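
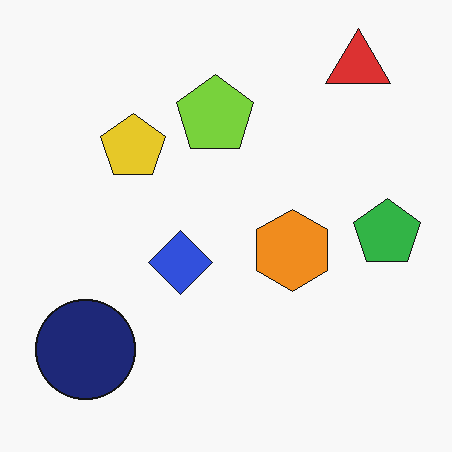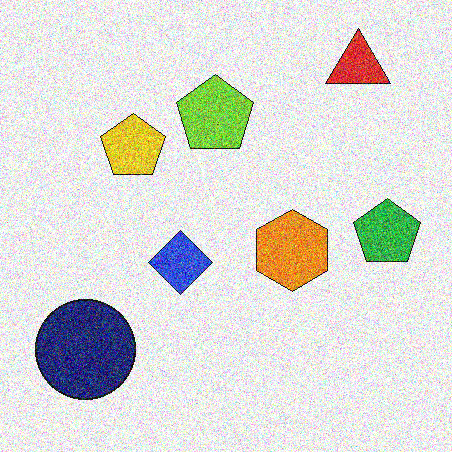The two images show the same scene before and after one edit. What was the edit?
The transformation is: degraded with strong gaussian noise.

Random speckle covers the whole image, including the flat background.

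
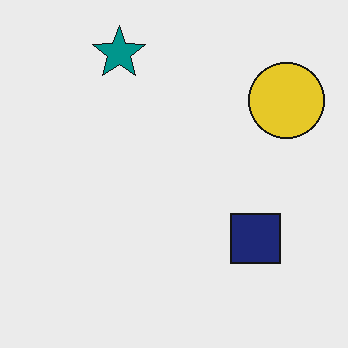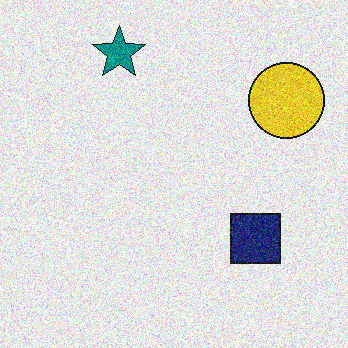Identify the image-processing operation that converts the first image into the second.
The transformation is: degraded with a thick layer of grain.

Random speckle covers the whole image, including the flat background.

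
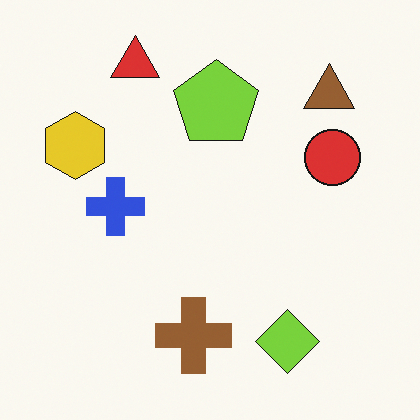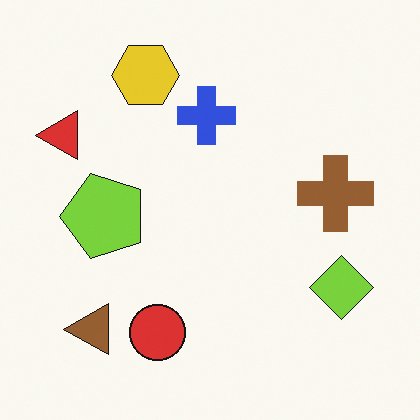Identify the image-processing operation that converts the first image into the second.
The transformation is: transposed (reflected across the top-left ↔ bottom-right diagonal).

Shapes have swapped their row and column positions — what was in the top-right is now in the bottom-left — a diagonal reflection.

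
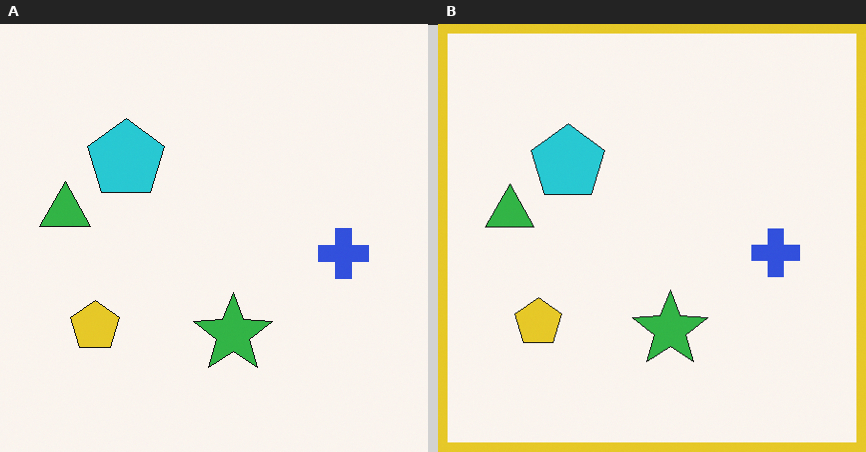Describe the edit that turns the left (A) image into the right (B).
Framed with a yellow border.

A solid yellow frame runs around the edge of the right (B) image, with the content slightly shrunk inside it.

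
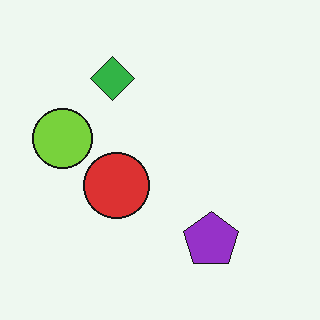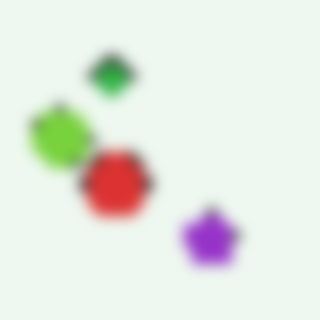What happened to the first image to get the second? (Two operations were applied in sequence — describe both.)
The image was pixelated into visible square blocks, then heavily blurred.

Shapes are reduced to large square blocks; fine edges and outlines are lost — a downscale-then-upscale (mosaic) effect. Shape edges and outlines are uniformly softened across the whole image.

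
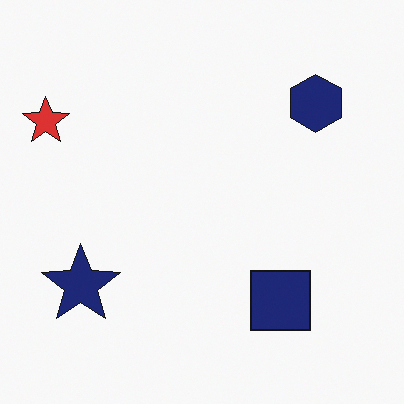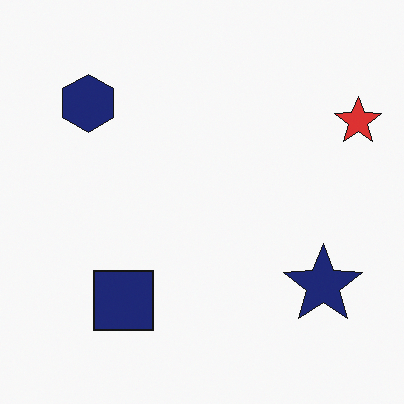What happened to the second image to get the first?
The transformation is: flipped horizontally (left ↔ right).

The red star is in the top-right of the second image and the top-left of the first — shapes on opposite sides of the vertical midline have swapped in a mirror flip.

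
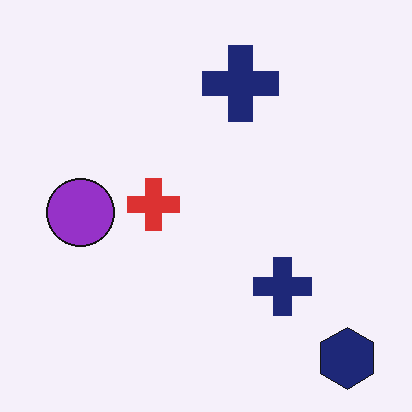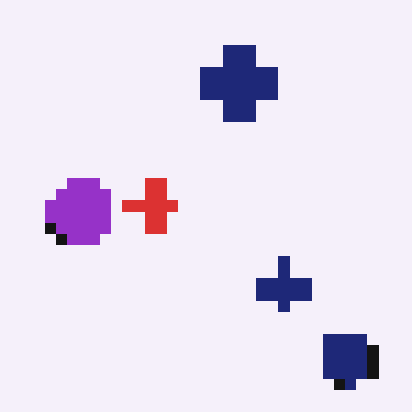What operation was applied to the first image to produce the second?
Coarsely pixelated.

Shapes are reduced to large square blocks; fine edges and outlines are lost — a downscale-then-upscale (mosaic) effect.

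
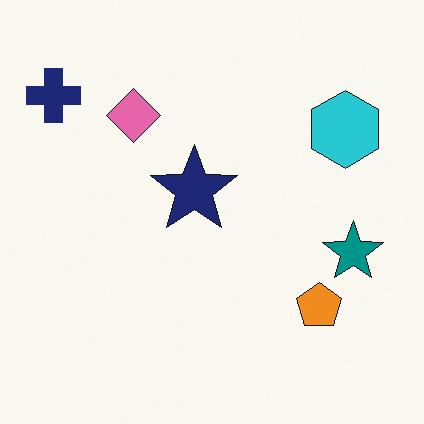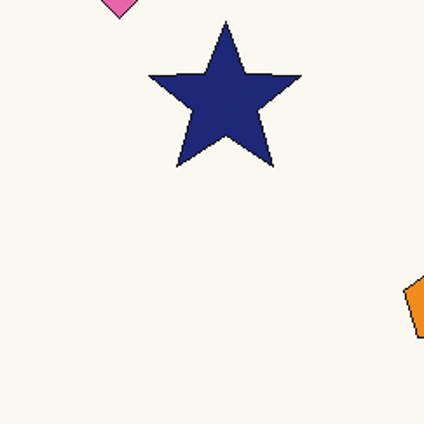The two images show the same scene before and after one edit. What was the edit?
This is the original image cropped to a noticeably smaller region and rescaled.

The visible shapes are larger and the field of view is narrower; shapes near the original edges may be partly or wholly outside the frame — a crop-and-rescale.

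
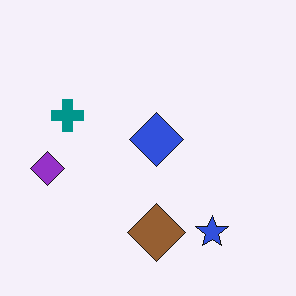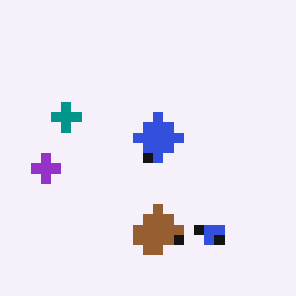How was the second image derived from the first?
It was coarsely pixelated.

Shapes are reduced to large square blocks; fine edges and outlines are lost — a downscale-then-upscale (mosaic) effect.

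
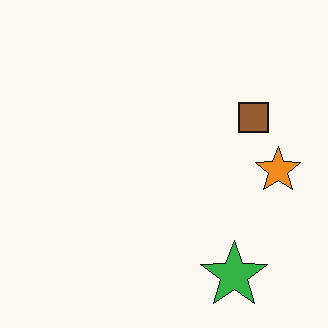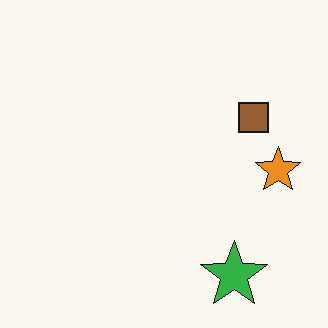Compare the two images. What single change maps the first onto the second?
The image was JPEG-compressed with visible artifacts.

Blocky 8×8 compression artifacts appear around shape edges and the flat background shows ringing — characteristic JPEG degradation.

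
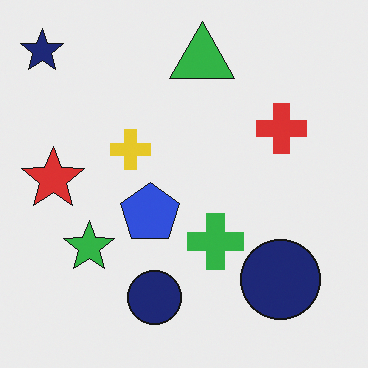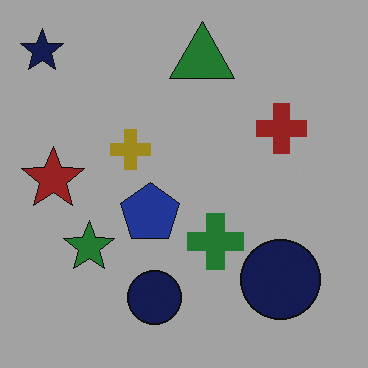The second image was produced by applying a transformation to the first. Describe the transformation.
The transformation is: darkened a lot.

Every pixel — background and shapes alike — is uniformly darkened.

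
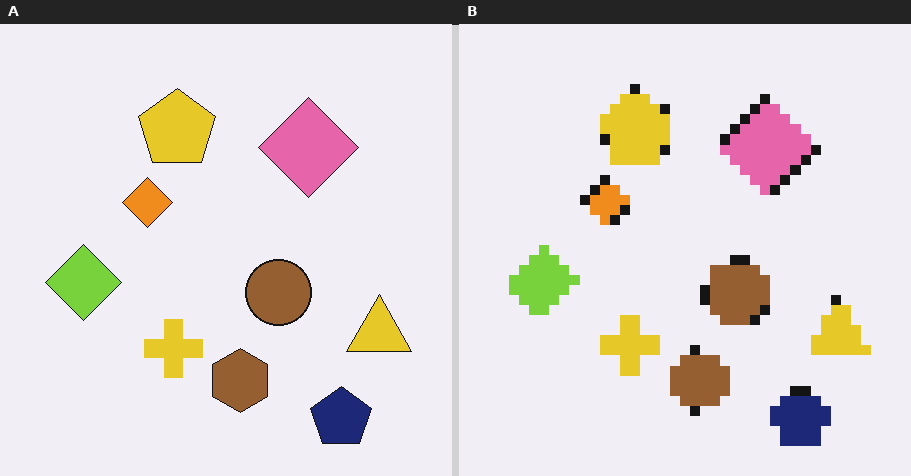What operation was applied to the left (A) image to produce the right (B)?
Coarsely pixelated.

Shapes are reduced to large square blocks; fine edges and outlines are lost — a downscale-then-upscale (mosaic) effect.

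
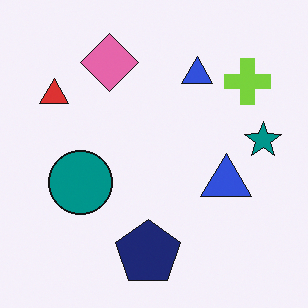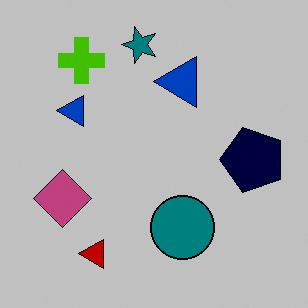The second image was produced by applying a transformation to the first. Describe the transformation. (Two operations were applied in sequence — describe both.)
The transformation is: aggressively posterized, then rotated 90° counter-clockwise.

Each flat color has snapped to a coarser quantized level — most visibly, the near-white background has dropped to a flat grey. The lime cross sits in the top-right of the first image and the top-left of the second — consistent with a whole-image 90° counter-clockwise rotation.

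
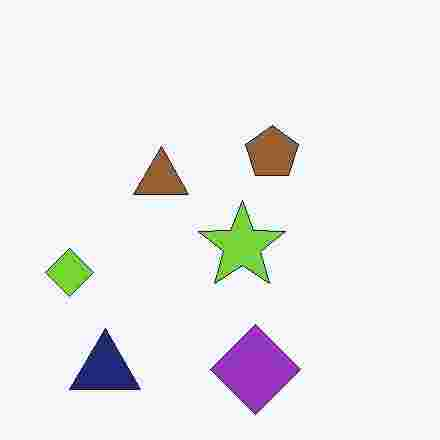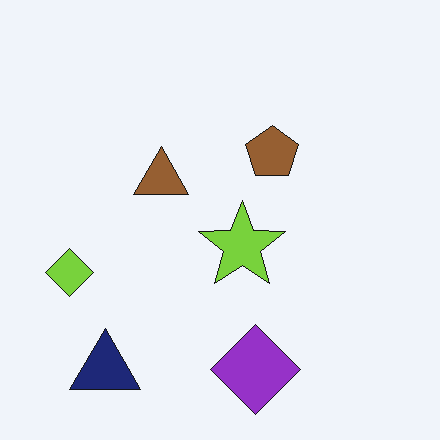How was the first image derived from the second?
The image was heavily JPEG-compressed with obvious blocking artifacts.

Blocky 8×8 compression artifacts appear around shape edges and the flat background shows ringing — characteristic JPEG degradation.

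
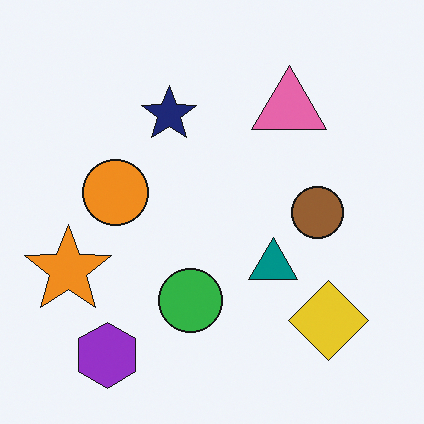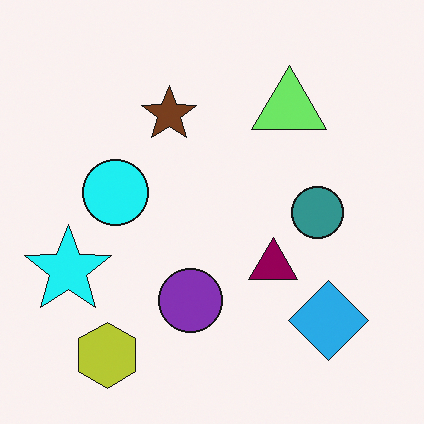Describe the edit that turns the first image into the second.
The image was hue-shifted by a moderate amount.

Every shape's color has rotated by the same amount around the hue wheel — a uniform hue shift.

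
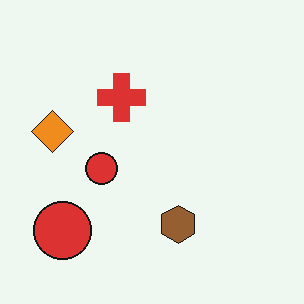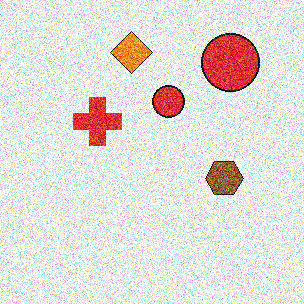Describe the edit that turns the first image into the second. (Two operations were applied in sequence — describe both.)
It was transposed (reflected across the top-left ↔ bottom-right diagonal), then degraded with a thick layer of grain.

Shapes have swapped their row and column positions — what was in the top-right is now in the bottom-left — a diagonal reflection. Random speckle covers the whole image, including the flat background.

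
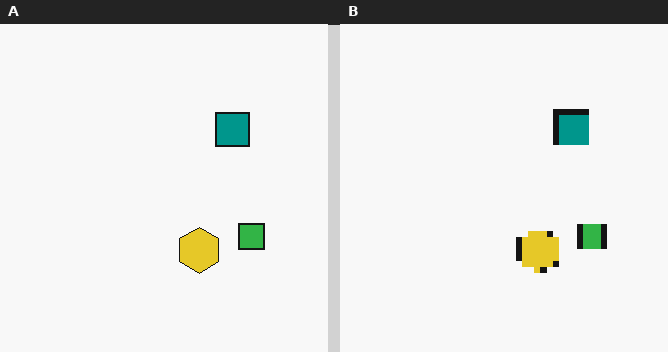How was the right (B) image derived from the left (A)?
The transformation is: moderately pixelated.

Shapes are reduced to large square blocks; fine edges and outlines are lost — a downscale-then-upscale (mosaic) effect.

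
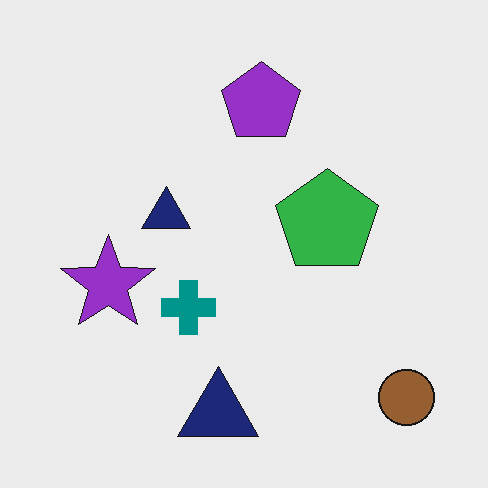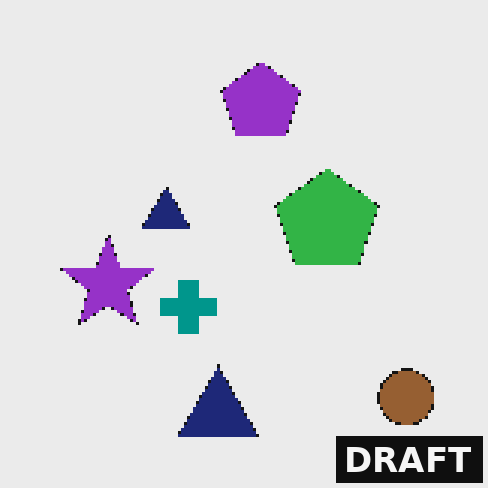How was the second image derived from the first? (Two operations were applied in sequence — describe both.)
The image was mildly pixelated, then watermarked with the text "DRAFT" in the lower-right corner.

Shapes are reduced to large square blocks; fine edges and outlines are lost — a downscale-then-upscale (mosaic) effect. A dark label reading "DRAFT" appears in the lower-right corner.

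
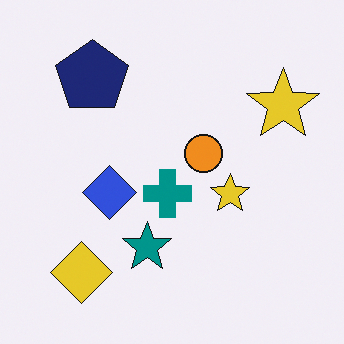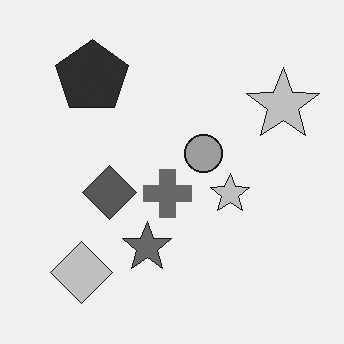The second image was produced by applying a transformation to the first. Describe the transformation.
This is the original image converted to grayscale.

All color is removed — every shape is now a shade of grey.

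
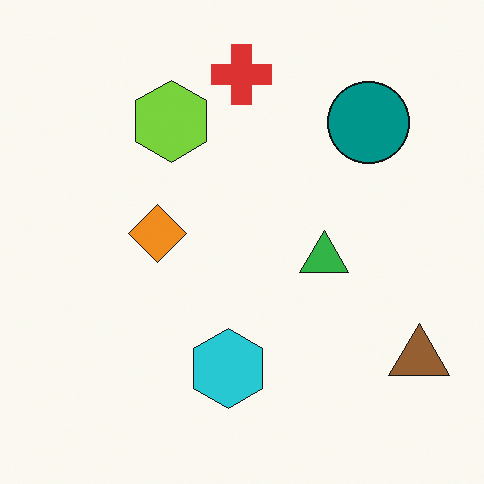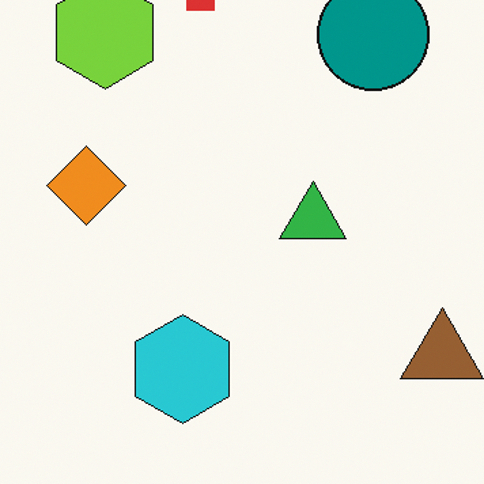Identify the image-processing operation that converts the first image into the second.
The second image is the first cropped slightly and scaled back up.

The visible shapes are larger and the field of view is narrower; shapes near the original edges may be partly or wholly outside the frame — a crop-and-rescale.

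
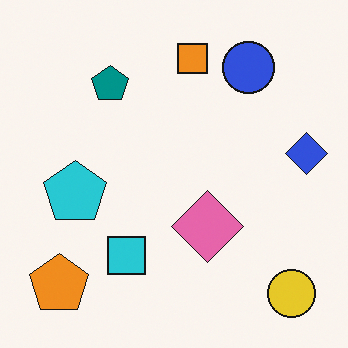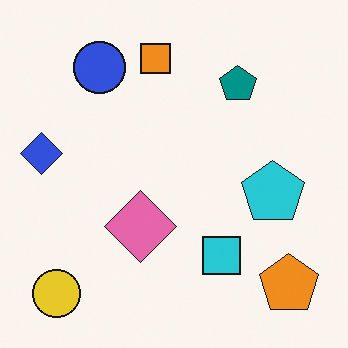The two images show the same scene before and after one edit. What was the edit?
This is the original image flipped horizontally (left ↔ right).

The blue diamond is in the right of the first image and the left of the second — shapes on opposite sides of the vertical midline have swapped in a mirror flip.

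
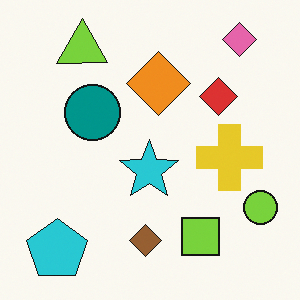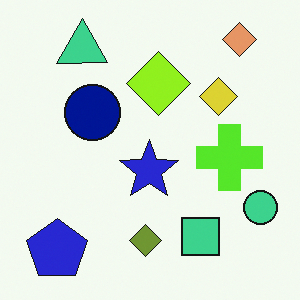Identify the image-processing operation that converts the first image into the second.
It was hue-shifted by a small amount.

Every shape's color has rotated by the same amount around the hue wheel — a uniform hue shift.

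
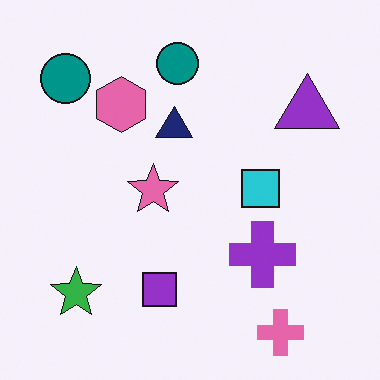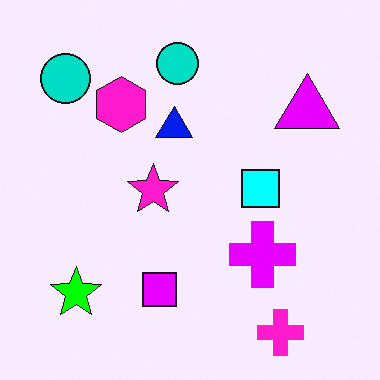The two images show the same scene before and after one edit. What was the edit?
This is the original image made much more vivid (saturation change).

All colors are more vivid — a global saturation change.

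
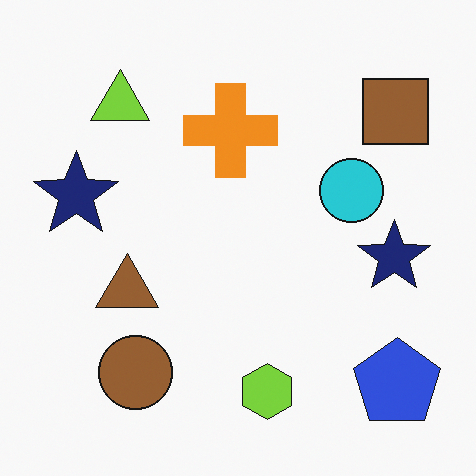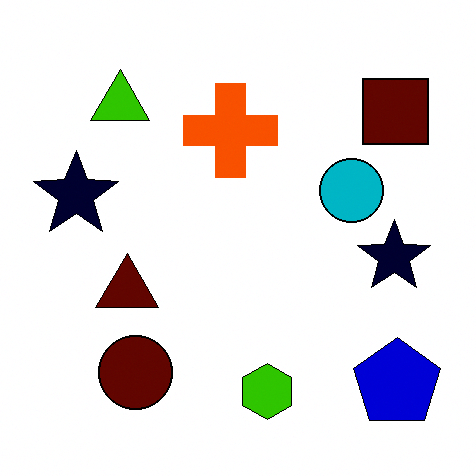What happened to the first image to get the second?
This is the original image given much higher contrast.

Tones are pushed away from mid-grey across the whole image — a global contrast change.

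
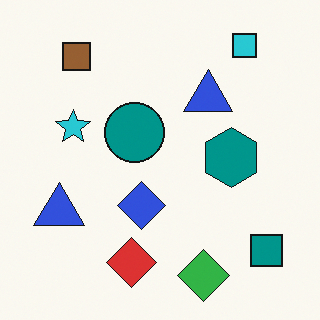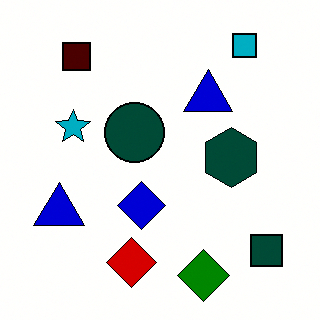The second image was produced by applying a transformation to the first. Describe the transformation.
The second image is the first boosted in contrast.

Tones are pushed away from mid-grey across the whole image — a global contrast change.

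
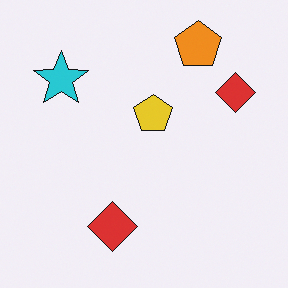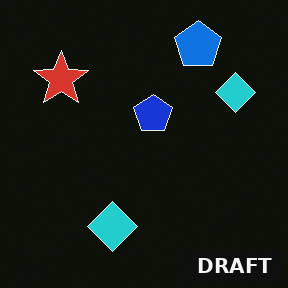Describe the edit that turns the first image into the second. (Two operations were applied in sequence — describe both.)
The second image is the first color-inverted (negative), then watermarked with the text "DRAFT" in the lower-right corner.

The light background has become dark and every shape's color is its complement — a photographic negative. A dark label reading "DRAFT" appears in the lower-right corner.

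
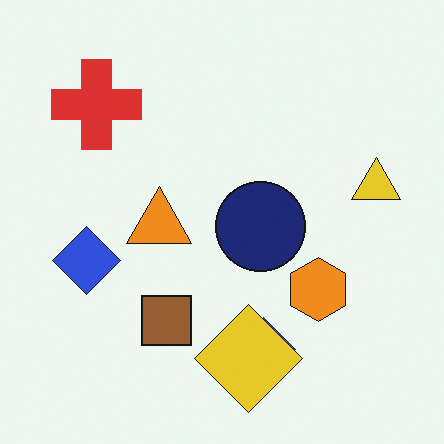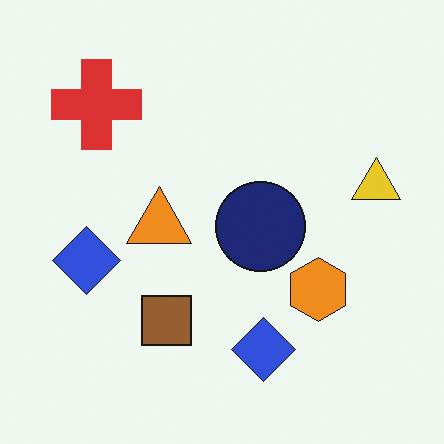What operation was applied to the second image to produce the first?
This is the original image overlaid with an additional yellow diamond.

A yellow diamond appears in the first image that is absent from the second.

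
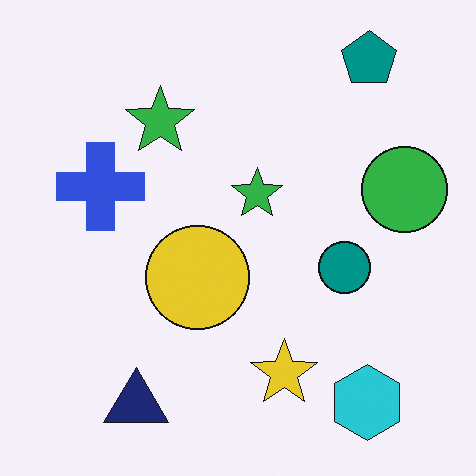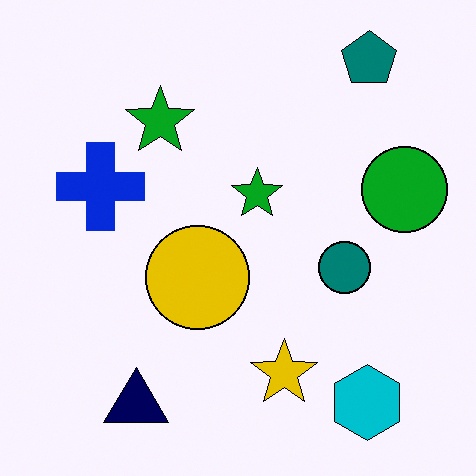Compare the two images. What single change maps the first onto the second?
This is the original image given slightly increased contrast.

Tones are pushed away from mid-grey across the whole image — a global contrast change.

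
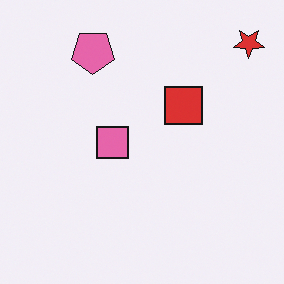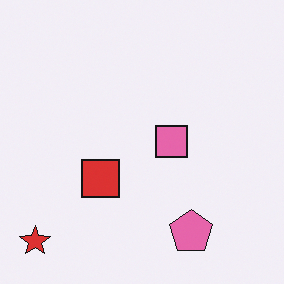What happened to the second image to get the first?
The image was rotated 180°.

The red star sits in the bottom-left of the second image and the top-right of the first — consistent with a whole-image 180° rotation.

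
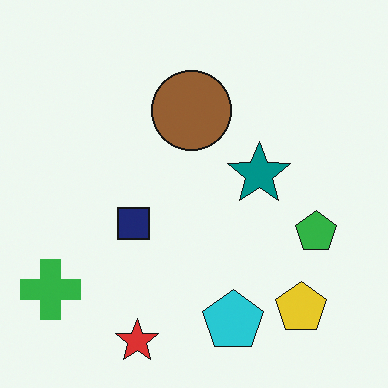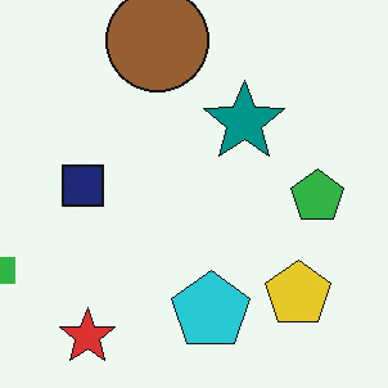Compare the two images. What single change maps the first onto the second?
Cropped slightly and scaled back up.

The visible shapes are larger and the field of view is narrower; shapes near the original edges may be partly or wholly outside the frame — a crop-and-rescale.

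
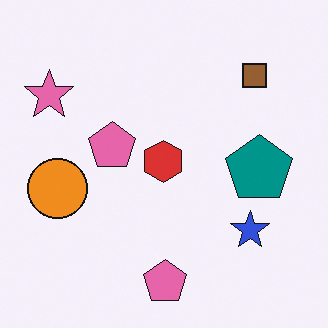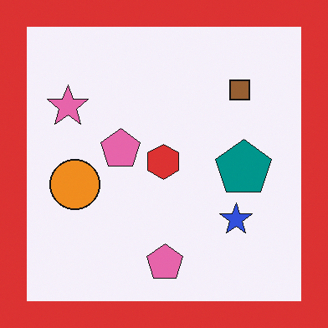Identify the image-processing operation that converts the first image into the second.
The image was framed with a red border.

A solid red frame runs around the edge of the second image, with the content slightly shrunk inside it.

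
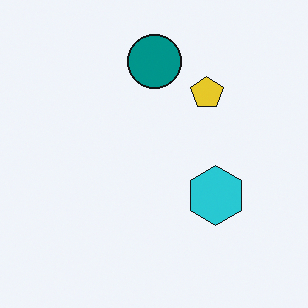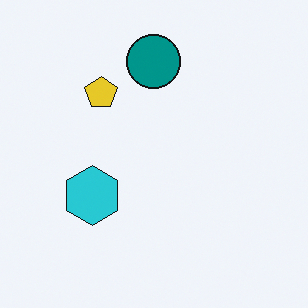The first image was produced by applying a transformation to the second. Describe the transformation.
This is the original image flipped horizontally (left ↔ right).

The cyan hexagon is in the left of the second image and the right of the first — shapes on opposite sides of the vertical midline have swapped in a mirror flip.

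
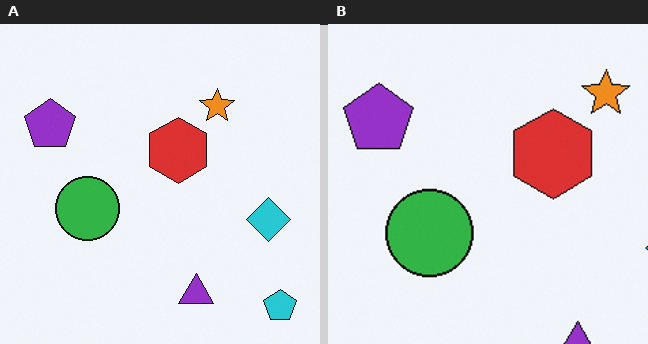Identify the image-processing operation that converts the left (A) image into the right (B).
The image was cropped to a modestly smaller region and rescaled.

The visible shapes are larger and the field of view is narrower; shapes near the original edges may be partly or wholly outside the frame — a crop-and-rescale.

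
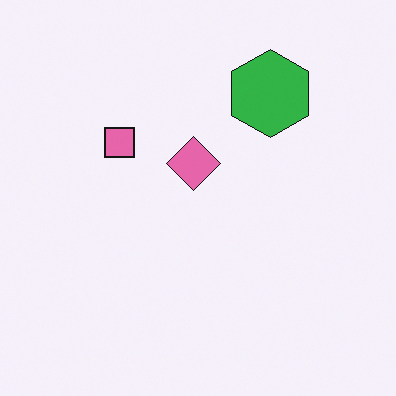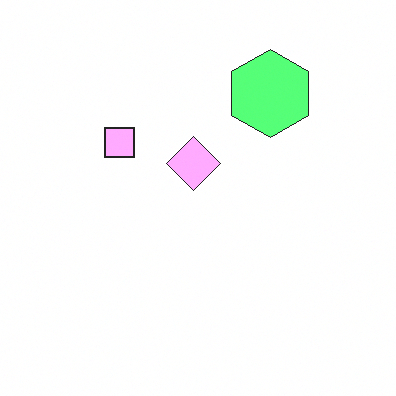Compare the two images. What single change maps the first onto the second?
This is the original image substantially brightened.

Every pixel — background and shapes alike — is uniformly brightened.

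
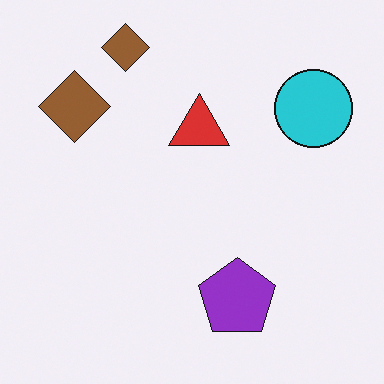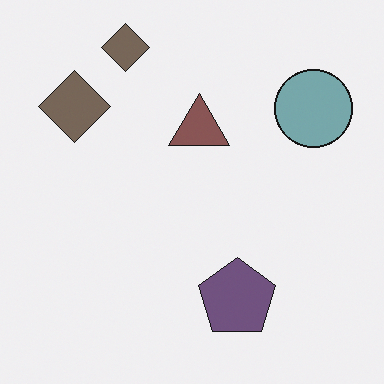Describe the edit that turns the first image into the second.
The transformation is: heavily desaturated.

All colors are more muted and greyish — a global saturation change.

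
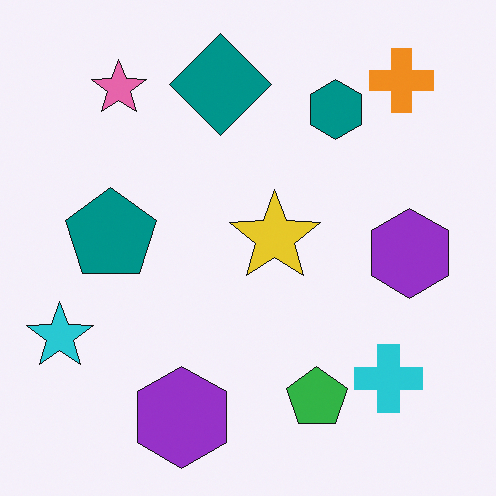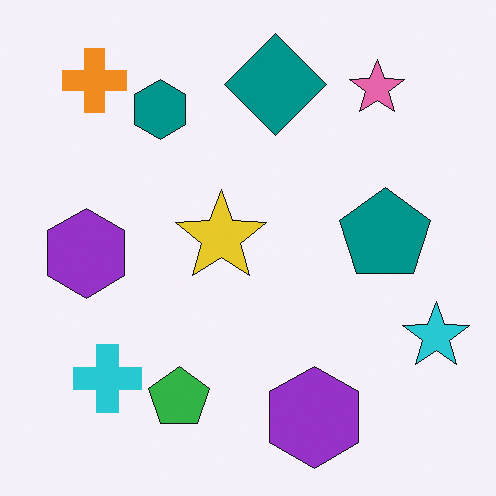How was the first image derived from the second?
The transformation is: flipped horizontally (left ↔ right).

The cyan star is in the bottom-right of the second image and the bottom-left of the first — shapes on opposite sides of the vertical midline have swapped in a mirror flip.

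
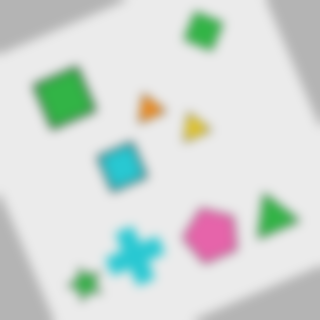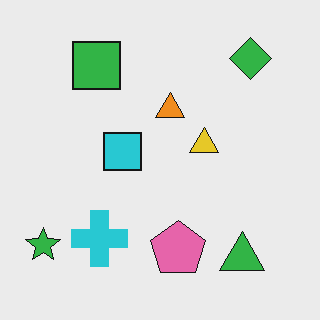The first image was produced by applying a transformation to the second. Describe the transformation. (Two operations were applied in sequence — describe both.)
The transformation is: rotated counter-clockwise by a clearly visible amount, then strongly gaussian-blurred.

Every shape is tilted by the same angle and the image corners show triangular fill wedges — a whole-image rotation by a non-right angle. Shape edges and outlines are uniformly softened across the whole image.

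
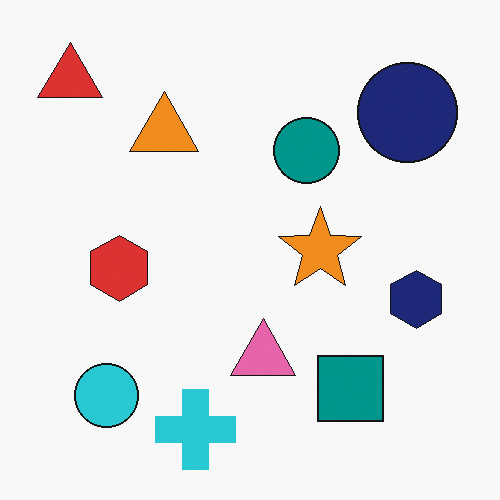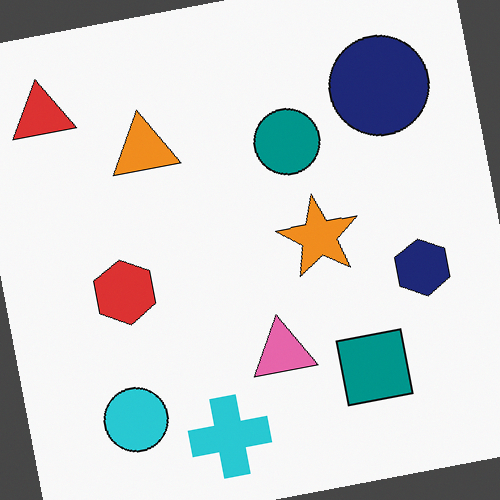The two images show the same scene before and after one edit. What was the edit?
It was rotated counter-clockwise by a small amount.

Every shape is tilted by the same angle and the image corners show triangular fill wedges — a whole-image rotation by a non-right angle.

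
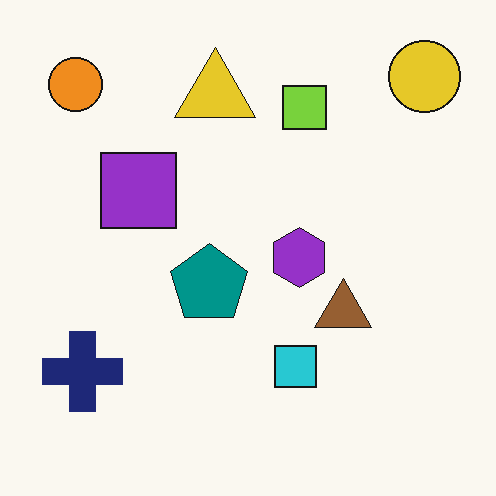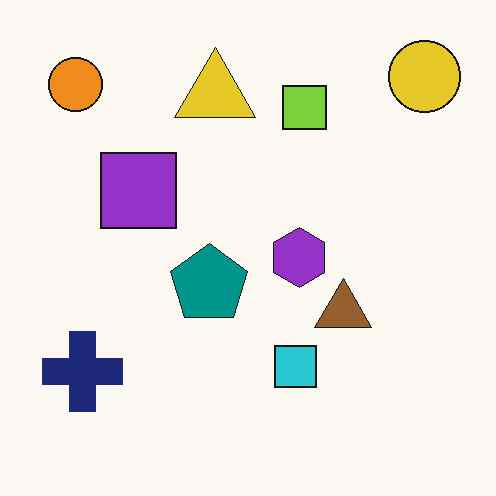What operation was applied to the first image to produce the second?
JPEG-compressed with visible artifacts.

Blocky 8×8 compression artifacts appear around shape edges and the flat background shows ringing — characteristic JPEG degradation.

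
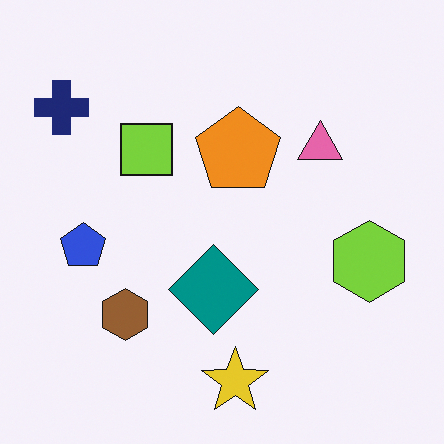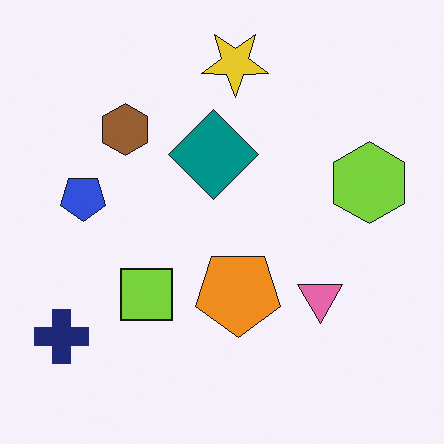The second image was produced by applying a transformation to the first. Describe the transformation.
The transformation is: flipped vertically (top ↔ bottom).

The yellow star is in the bottom of the first image and the top of the second — shapes on opposite sides of the horizontal midline have swapped in a mirror flip.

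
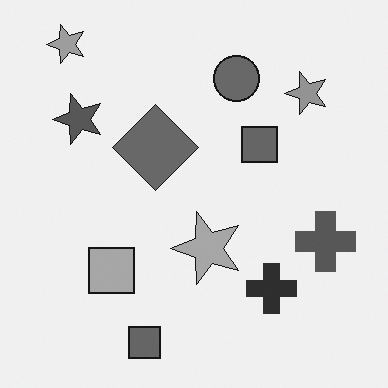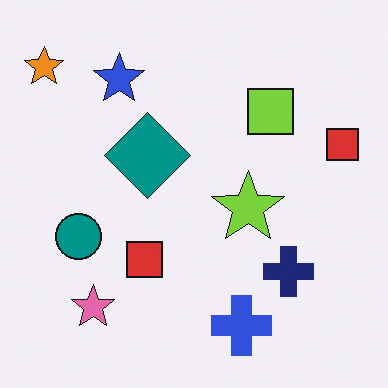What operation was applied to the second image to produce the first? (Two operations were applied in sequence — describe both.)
It was transposed (reflected across the top-left ↔ bottom-right diagonal), then converted to grayscale.

Shapes have swapped their row and column positions — what was in the top-right is now in the bottom-left — a diagonal reflection. All color is removed — every shape is now a shade of grey.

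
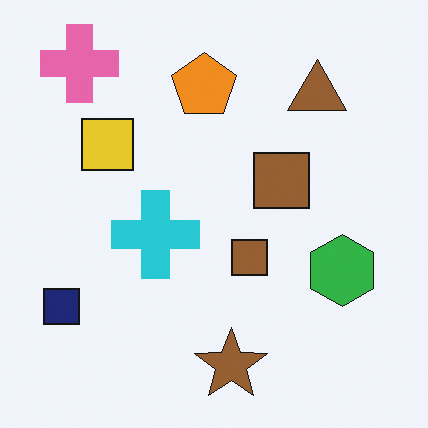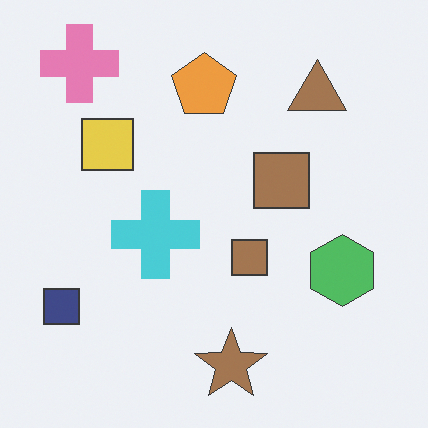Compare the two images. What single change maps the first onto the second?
It was given slightly reduced contrast.

Tones are pushed toward mid-grey across the whole image — a global contrast change.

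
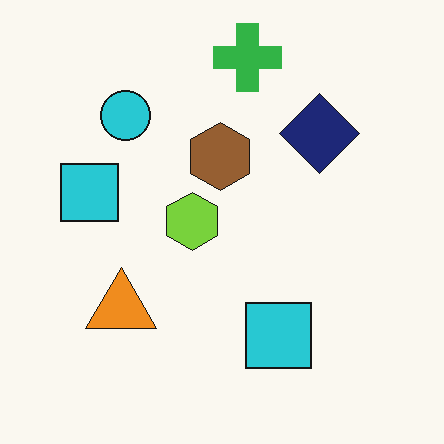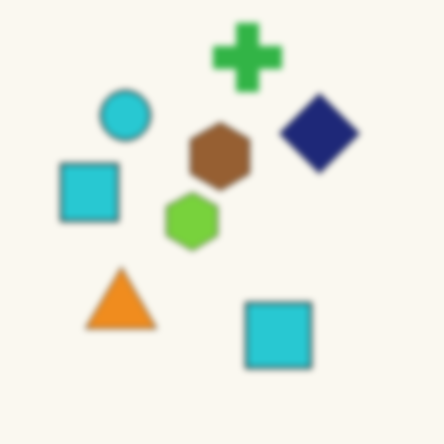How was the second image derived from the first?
Moderately blurred.

Shape edges and outlines are uniformly softened across the whole image.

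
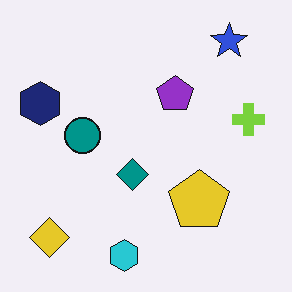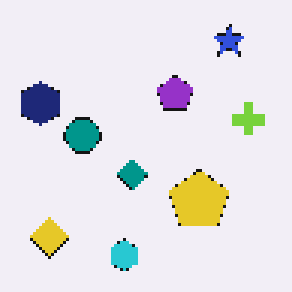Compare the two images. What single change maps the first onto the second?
The second image is the first lightly pixelated (a mild mosaic effect).

Shapes are reduced to large square blocks; fine edges and outlines are lost — a downscale-then-upscale (mosaic) effect.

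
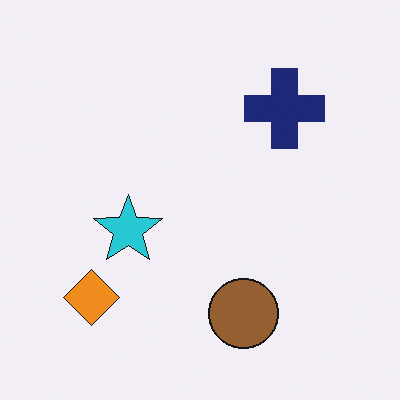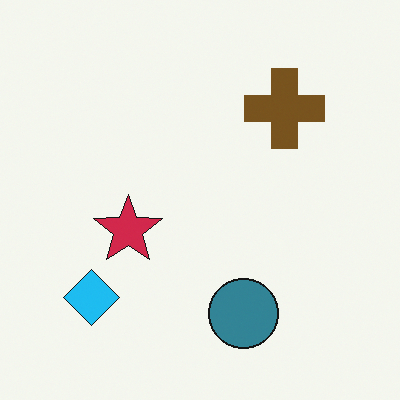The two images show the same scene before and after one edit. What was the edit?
The second image is the first hue-shifted by a large amount.

Every shape's color has rotated by the same amount around the hue wheel — a uniform hue shift.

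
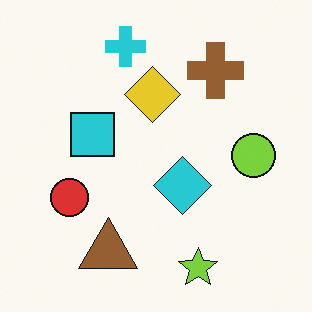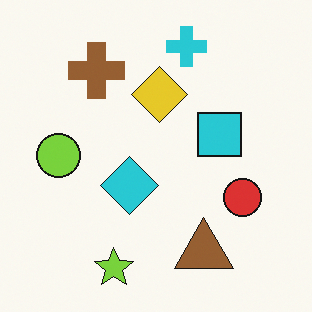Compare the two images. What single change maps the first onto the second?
It was flipped horizontally (left ↔ right).

The lime circle is in the right of the first image and the left of the second — shapes on opposite sides of the vertical midline have swapped in a mirror flip.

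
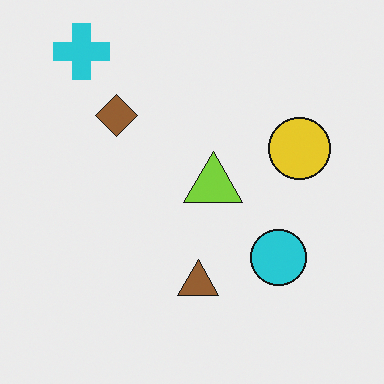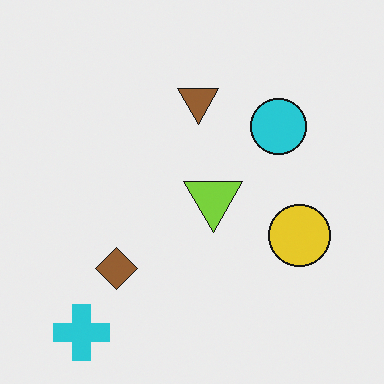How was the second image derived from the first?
The transformation is: flipped vertically (top ↔ bottom).

The cyan cross is in the top-left of the first image and the bottom-left of the second — shapes on opposite sides of the horizontal midline have swapped in a mirror flip.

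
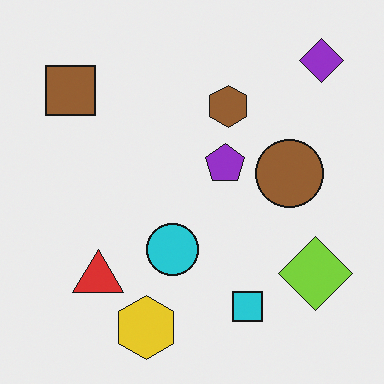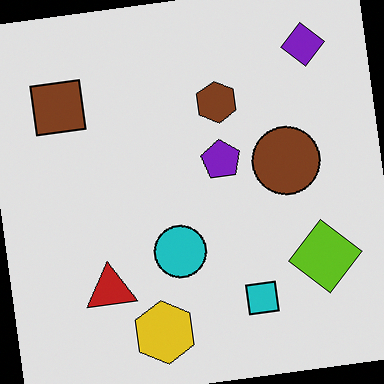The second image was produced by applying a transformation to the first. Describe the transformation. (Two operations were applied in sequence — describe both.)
The second image is the first posterized to a reduced palette, then rotated counter-clockwise by a few degrees.

Each flat color has snapped to a coarser quantized level — most visibly, the near-white background has dropped to a flat grey. Every shape is tilted by the same angle and the image corners show triangular fill wedges — a whole-image rotation by a non-right angle.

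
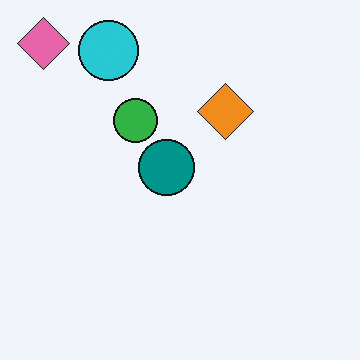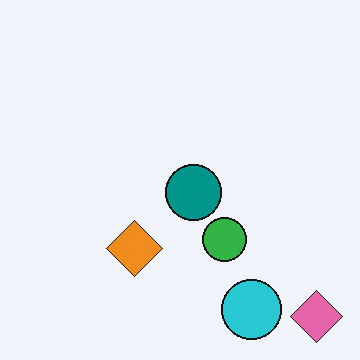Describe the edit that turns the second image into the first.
This is the original image rotated 180°.

The pink diamond sits in the bottom-right of the second image and the top-left of the first — consistent with a whole-image 180° rotation.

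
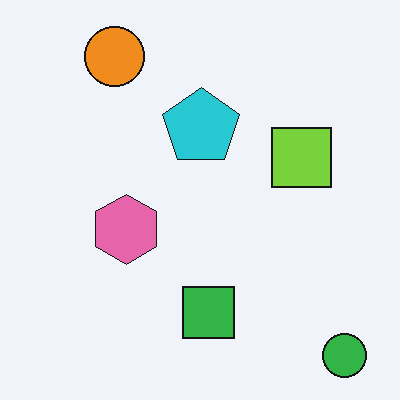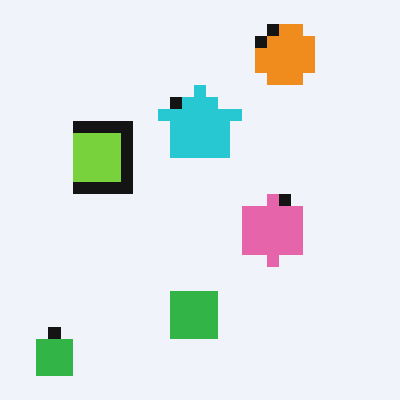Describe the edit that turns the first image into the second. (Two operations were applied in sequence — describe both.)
The transformation is: flipped horizontally (left ↔ right), then heavily pixelated into large blocks.

The green circle is in the bottom-right of the first image and the bottom-left of the second — shapes on opposite sides of the vertical midline have swapped in a mirror flip. Shapes are reduced to large square blocks; fine edges and outlines are lost — a downscale-then-upscale (mosaic) effect.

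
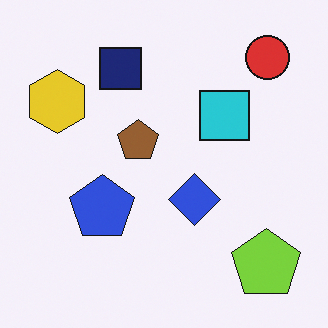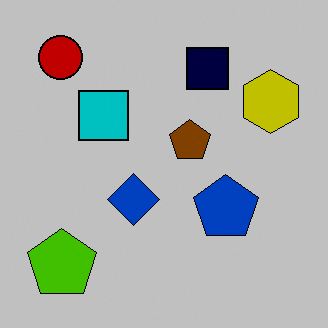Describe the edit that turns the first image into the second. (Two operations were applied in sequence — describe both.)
Flipped horizontally (left ↔ right), then aggressively posterized.

The yellow hexagon is in the top-left of the first image and the top-right of the second — shapes on opposite sides of the vertical midline have swapped in a mirror flip. Each flat color has snapped to a coarser quantized level — most visibly, the near-white background has dropped to a flat grey.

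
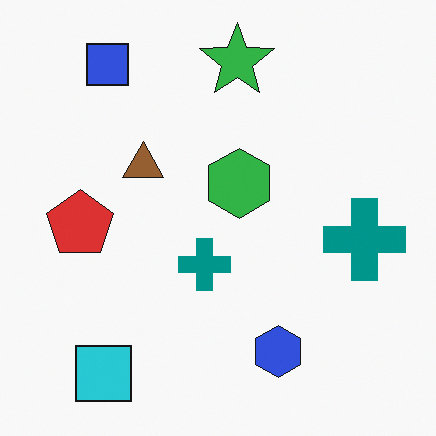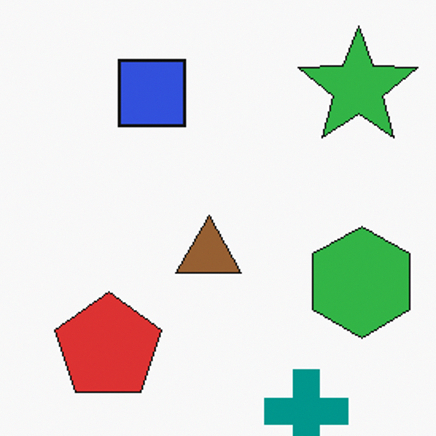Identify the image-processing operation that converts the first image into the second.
This is the original image cropped to a modestly smaller region and rescaled.

The visible shapes are larger and the field of view is narrower; shapes near the original edges may be partly or wholly outside the frame — a crop-and-rescale.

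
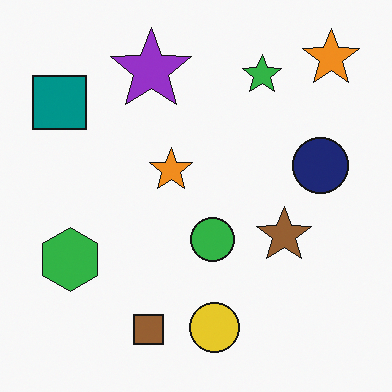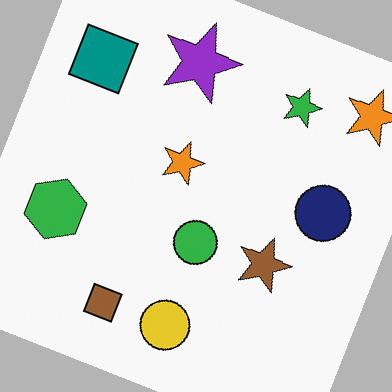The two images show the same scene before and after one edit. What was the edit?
The transformation is: rotated clockwise by a clearly visible amount.

Every shape is tilted by the same angle and the image corners show triangular fill wedges — a whole-image rotation by a non-right angle.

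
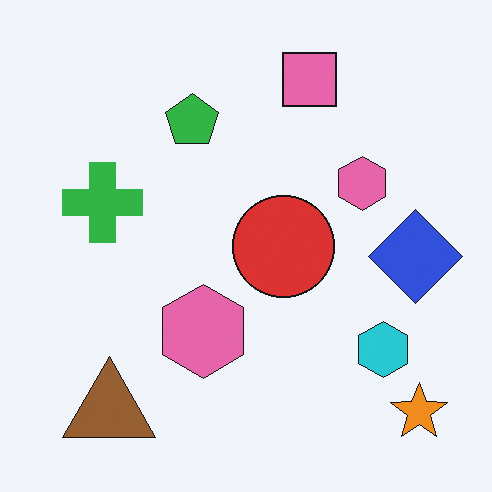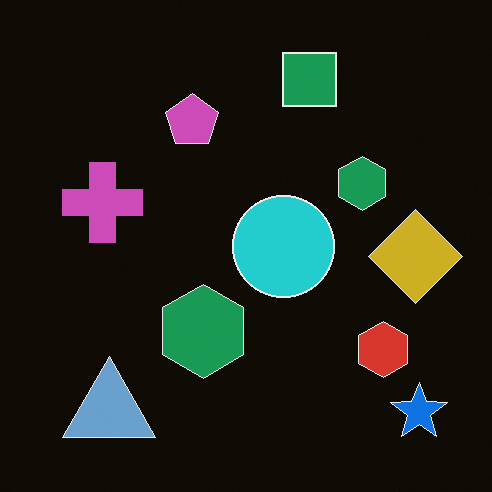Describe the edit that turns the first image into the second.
Color-inverted (negative).

The light background has become dark and every shape's color is its complement — a photographic negative.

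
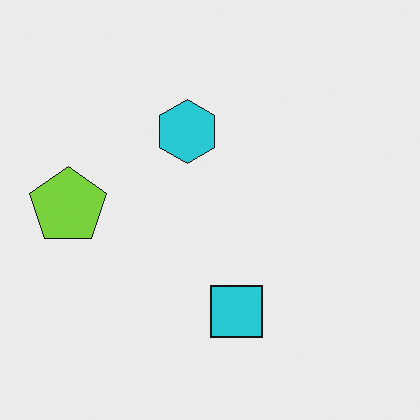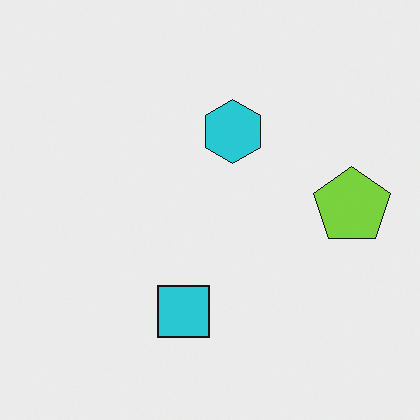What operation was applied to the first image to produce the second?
Flipped horizontally (left ↔ right).

The lime pentagon is in the left of the first image and the right of the second — shapes on opposite sides of the vertical midline have swapped in a mirror flip.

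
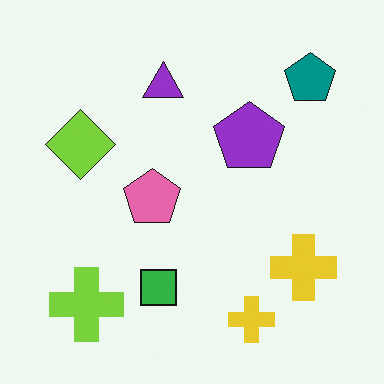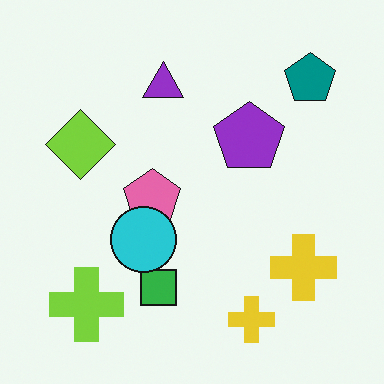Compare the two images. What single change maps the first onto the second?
The second image is the first overlaid with an additional cyan circle.

A cyan circle appears in the second image that is absent from the first.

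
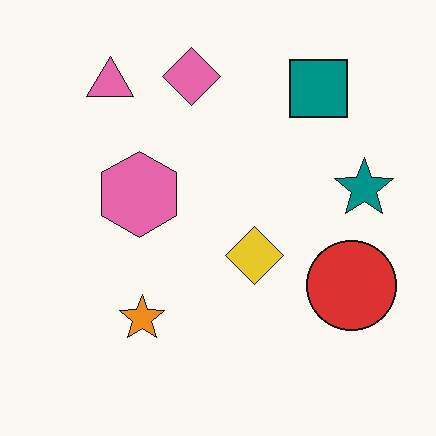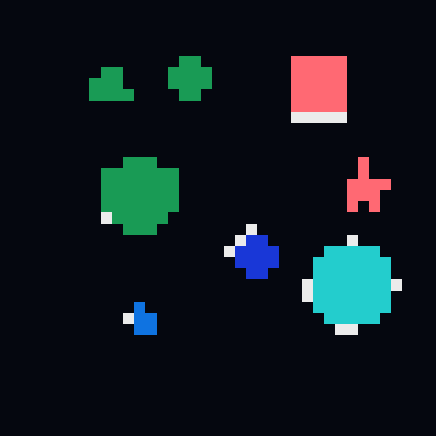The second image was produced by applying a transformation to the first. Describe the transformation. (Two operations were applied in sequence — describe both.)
Coarsely pixelated, then color-inverted (negative).

Shapes are reduced to large square blocks; fine edges and outlines are lost — a downscale-then-upscale (mosaic) effect. The light background has become dark and every shape's color is its complement — a photographic negative.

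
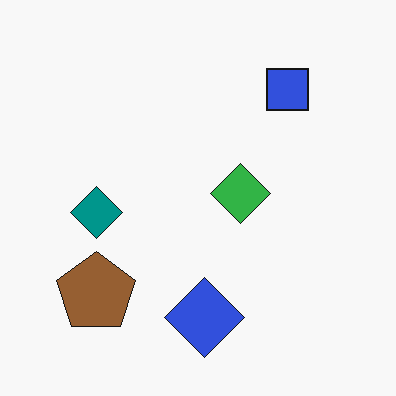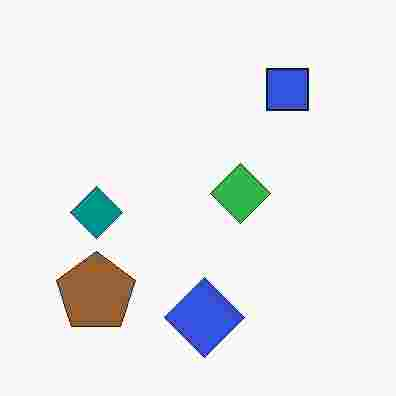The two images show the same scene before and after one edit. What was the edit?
The transformation is: heavily JPEG-compressed with obvious blocking artifacts.

Blocky 8×8 compression artifacts appear around shape edges and the flat background shows ringing — characteristic JPEG degradation.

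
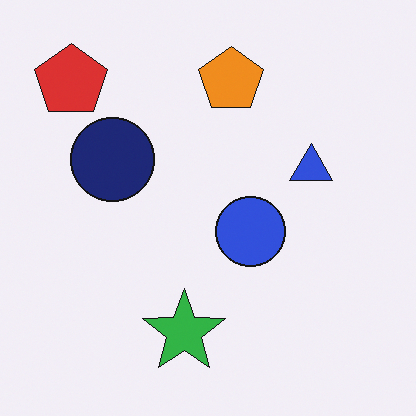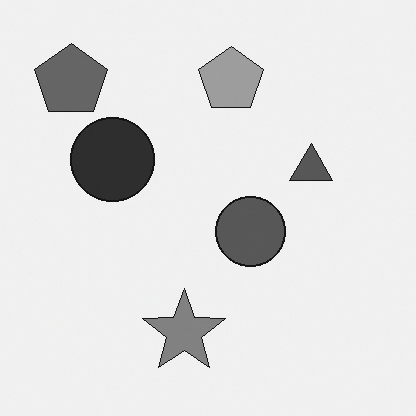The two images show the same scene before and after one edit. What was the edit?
The second image is the first converted to grayscale.

All color is removed — every shape is now a shade of grey.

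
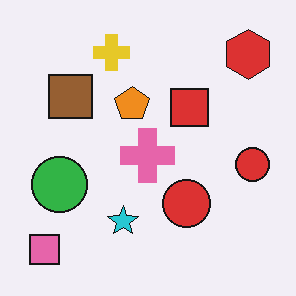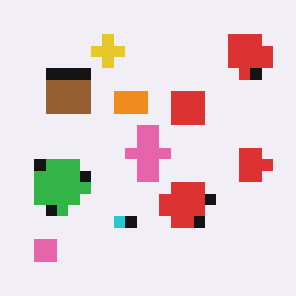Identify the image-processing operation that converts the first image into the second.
Coarsely pixelated.

Shapes are reduced to large square blocks; fine edges and outlines are lost — a downscale-then-upscale (mosaic) effect.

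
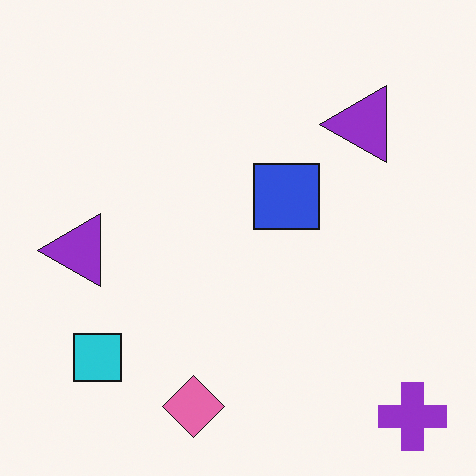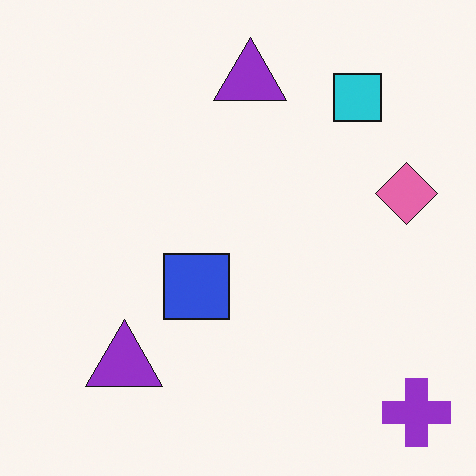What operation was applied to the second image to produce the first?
This is the original image transposed (reflected across the top-left ↔ bottom-right diagonal).

Shapes have swapped their row and column positions — what was in the top-right is now in the bottom-left — a diagonal reflection.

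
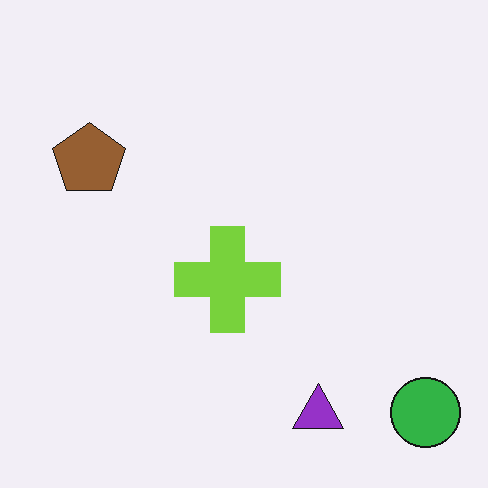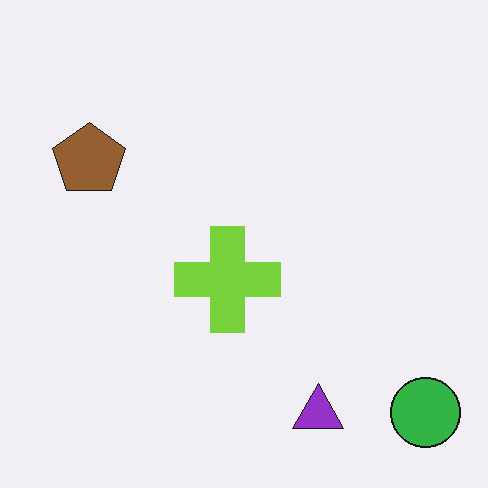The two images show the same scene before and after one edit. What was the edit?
JPEG-compressed with visible artifacts.

Blocky 8×8 compression artifacts appear around shape edges and the flat background shows ringing — characteristic JPEG degradation.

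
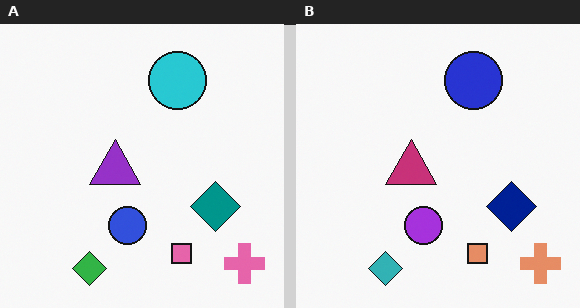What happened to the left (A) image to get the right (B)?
The transformation is: hue-shifted slightly.

Every shape's color has rotated by the same amount around the hue wheel — a uniform hue shift.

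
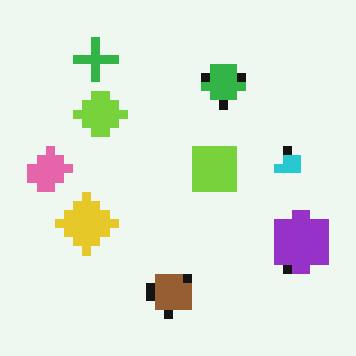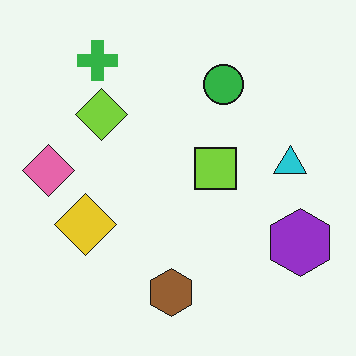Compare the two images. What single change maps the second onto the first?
This is the original image coarsely pixelated.

Shapes are reduced to large square blocks; fine edges and outlines are lost — a downscale-then-upscale (mosaic) effect.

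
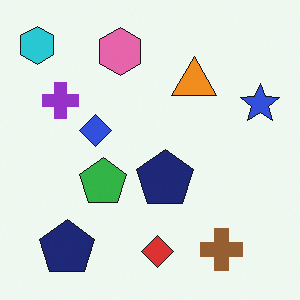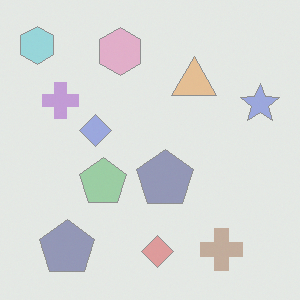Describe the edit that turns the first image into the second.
The second image is the first washed out (contrast reduced).

Tones are pushed toward mid-grey across the whole image — a global contrast change.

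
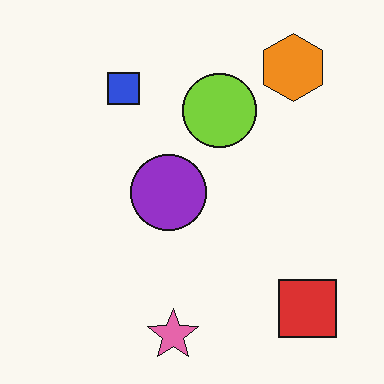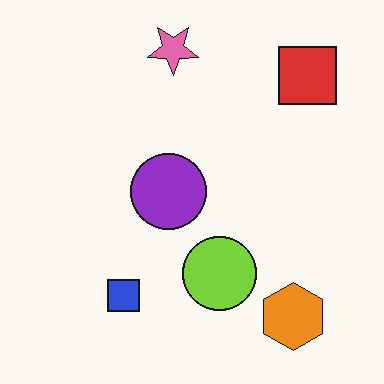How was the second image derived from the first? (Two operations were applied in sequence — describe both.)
The second image is the first flipped vertically (top ↔ bottom), then given moderate JPEG compression.

The pink star is in the bottom of the first image and the top of the second — shapes on opposite sides of the horizontal midline have swapped in a mirror flip. Blocky 8×8 compression artifacts appear around shape edges and the flat background shows ringing — characteristic JPEG degradation.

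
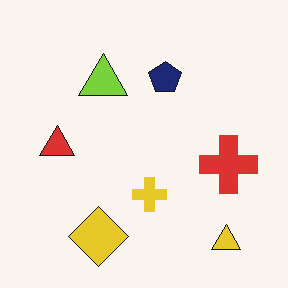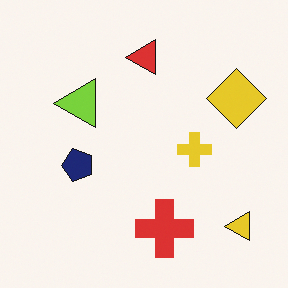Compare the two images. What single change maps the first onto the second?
It was transposed (reflected across the top-left ↔ bottom-right diagonal).

Shapes have swapped their row and column positions — what was in the top-right is now in the bottom-left — a diagonal reflection.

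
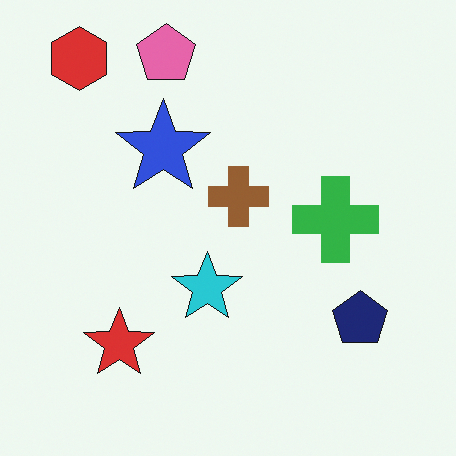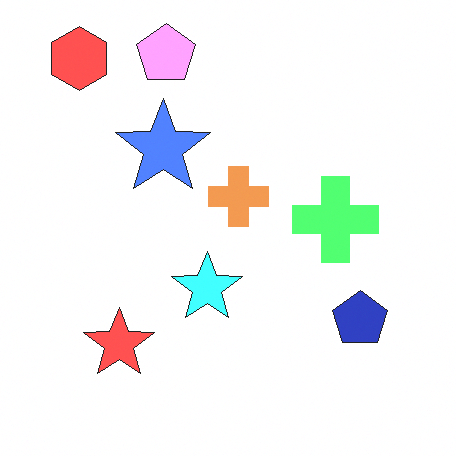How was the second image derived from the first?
Substantially brightened.

Every pixel — background and shapes alike — is uniformly brightened.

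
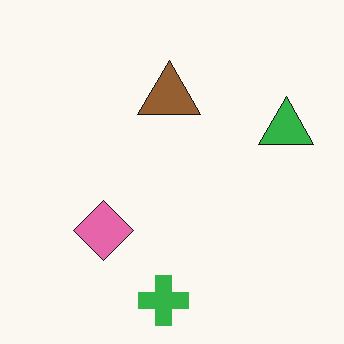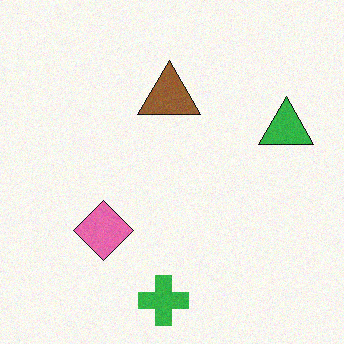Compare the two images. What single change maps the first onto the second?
The second image is the first degraded with subtle gaussian noise.

Random speckle covers the whole image, including the flat background.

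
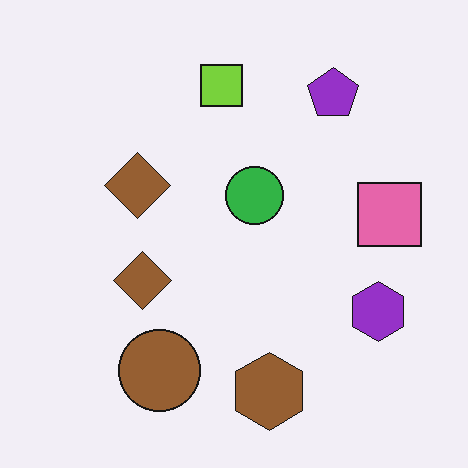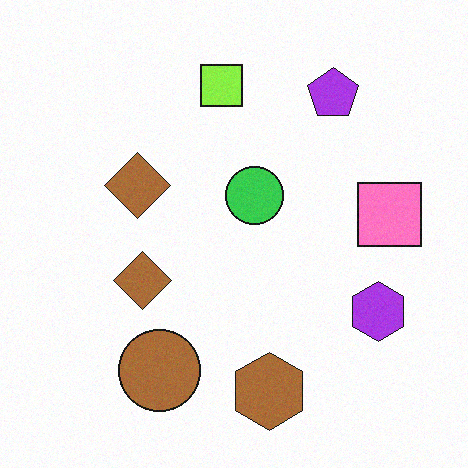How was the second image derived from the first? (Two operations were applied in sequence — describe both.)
Brightened a little, then degraded with subtle gaussian noise.

Every pixel — background and shapes alike — is uniformly brightened. Random speckle covers the whole image, including the flat background.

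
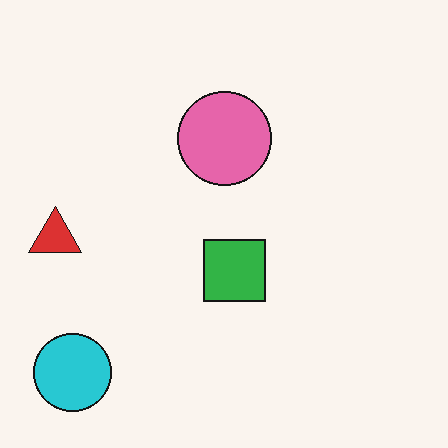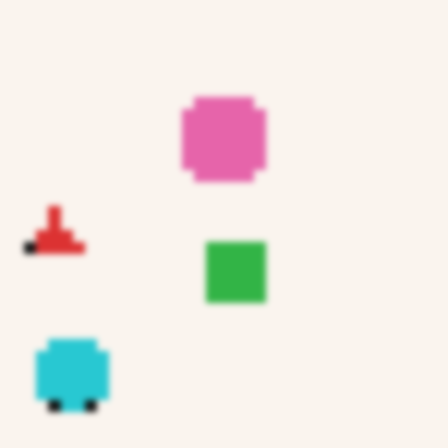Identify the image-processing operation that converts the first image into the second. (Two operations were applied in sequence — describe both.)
The transformation is: heavily pixelated into large blocks, then noticeably gaussian-blurred.

Shapes are reduced to large square blocks; fine edges and outlines are lost — a downscale-then-upscale (mosaic) effect. Shape edges and outlines are uniformly softened across the whole image.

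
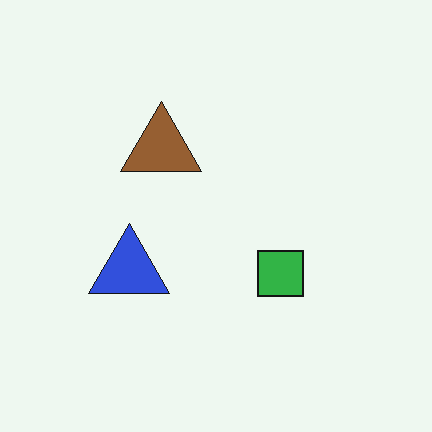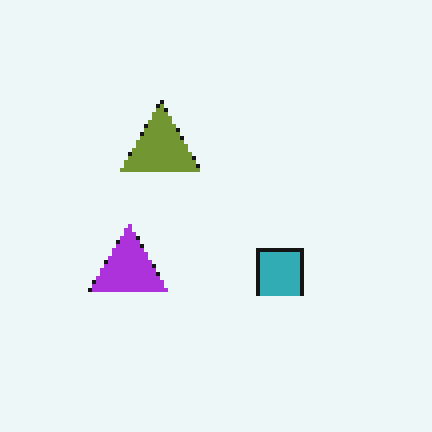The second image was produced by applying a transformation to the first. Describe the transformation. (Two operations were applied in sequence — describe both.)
The transformation is: hue-shifted slightly, then lightly pixelated (a mild mosaic effect).

Every shape's color has rotated by the same amount around the hue wheel — a uniform hue shift. Shapes are reduced to large square blocks; fine edges and outlines are lost — a downscale-then-upscale (mosaic) effect.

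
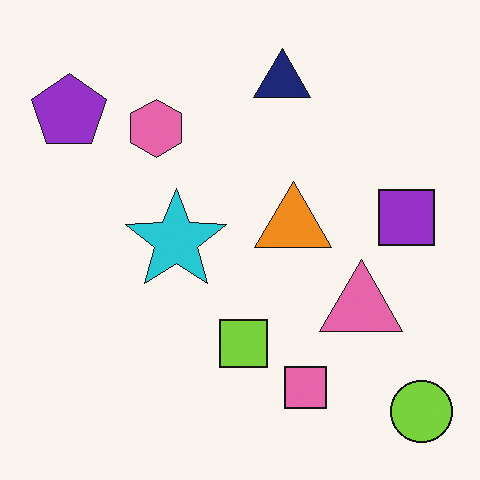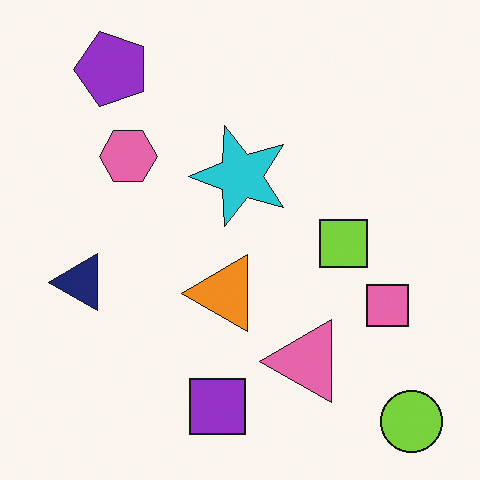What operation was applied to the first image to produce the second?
Transposed (reflected across the top-left ↔ bottom-right diagonal).

Shapes have swapped their row and column positions — what was in the top-right is now in the bottom-left — a diagonal reflection.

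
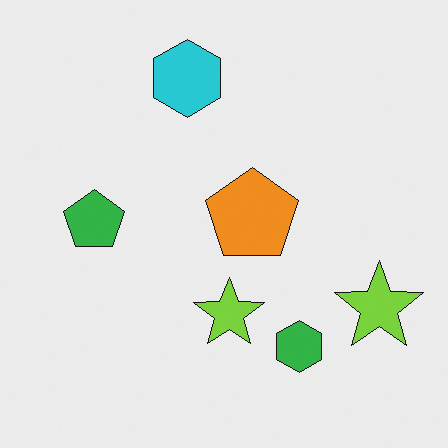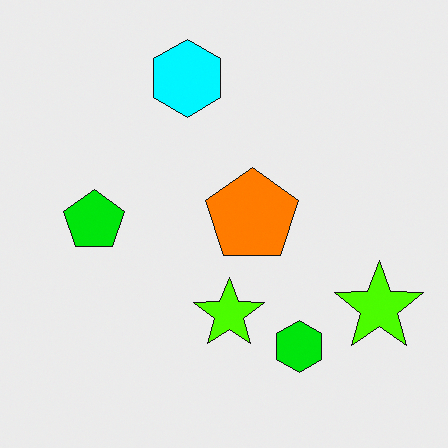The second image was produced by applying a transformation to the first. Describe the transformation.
It was made much more vivid (saturation change).

All colors are more vivid — a global saturation change.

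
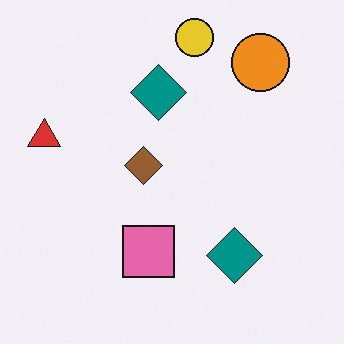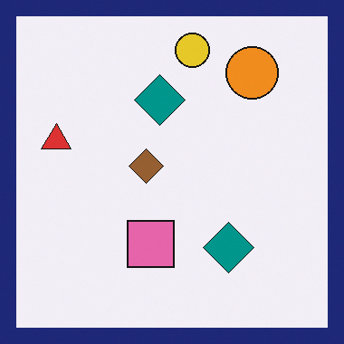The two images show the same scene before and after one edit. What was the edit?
Framed with a navy border.

A solid navy frame runs around the edge of the second image, with the content slightly shrunk inside it.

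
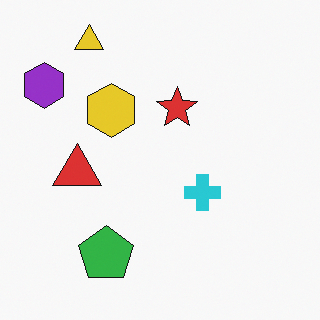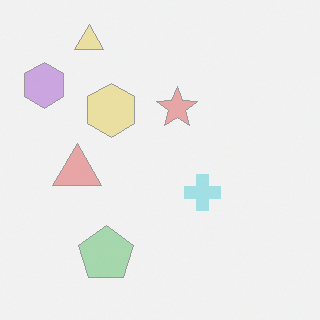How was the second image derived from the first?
The image was washed out (contrast reduced).

Tones are pushed toward mid-grey across the whole image — a global contrast change.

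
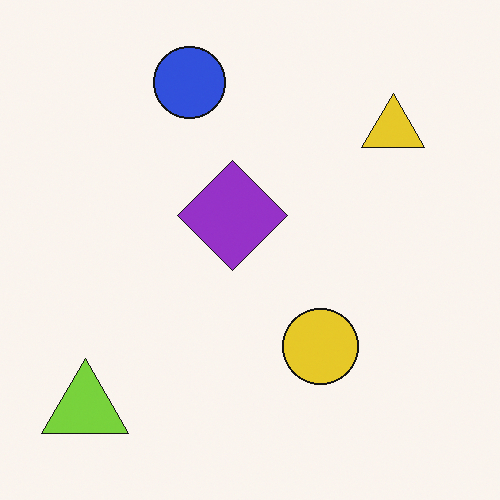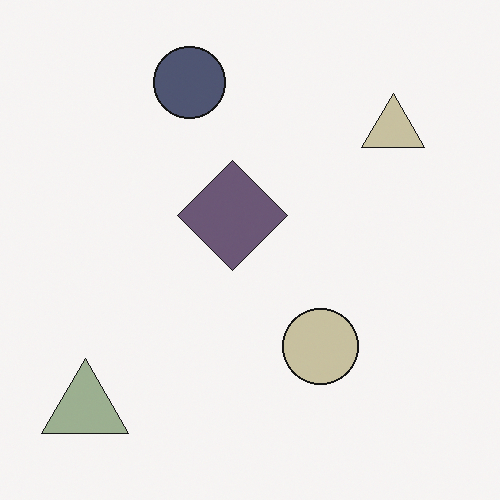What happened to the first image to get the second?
It was made much more muted (saturation change).

All colors are more muted and greyish — a global saturation change.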